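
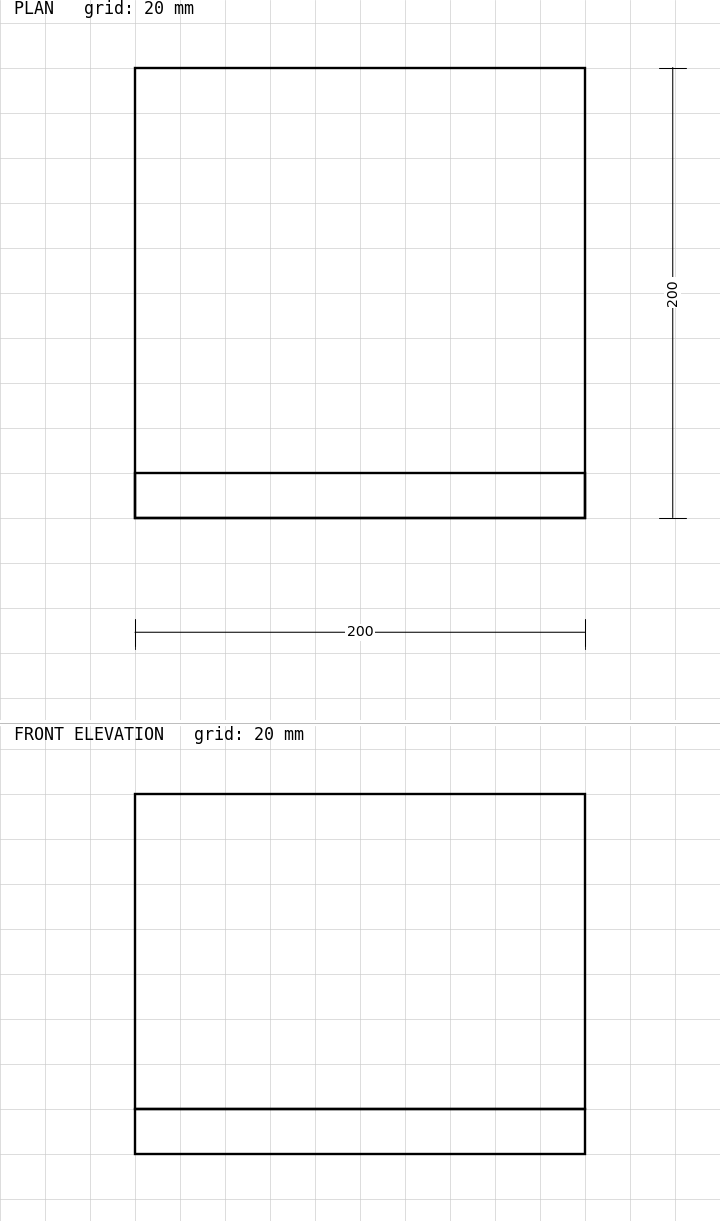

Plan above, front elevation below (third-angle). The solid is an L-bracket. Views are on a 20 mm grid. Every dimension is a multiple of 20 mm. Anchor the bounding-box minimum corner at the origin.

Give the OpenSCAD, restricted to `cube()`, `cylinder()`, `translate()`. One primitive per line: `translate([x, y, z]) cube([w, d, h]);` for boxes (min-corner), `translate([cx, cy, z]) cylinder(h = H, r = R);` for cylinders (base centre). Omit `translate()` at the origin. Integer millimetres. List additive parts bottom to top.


cube([200, 200, 20]);
translate([0, 0, 20]) cube([200, 20, 140]);


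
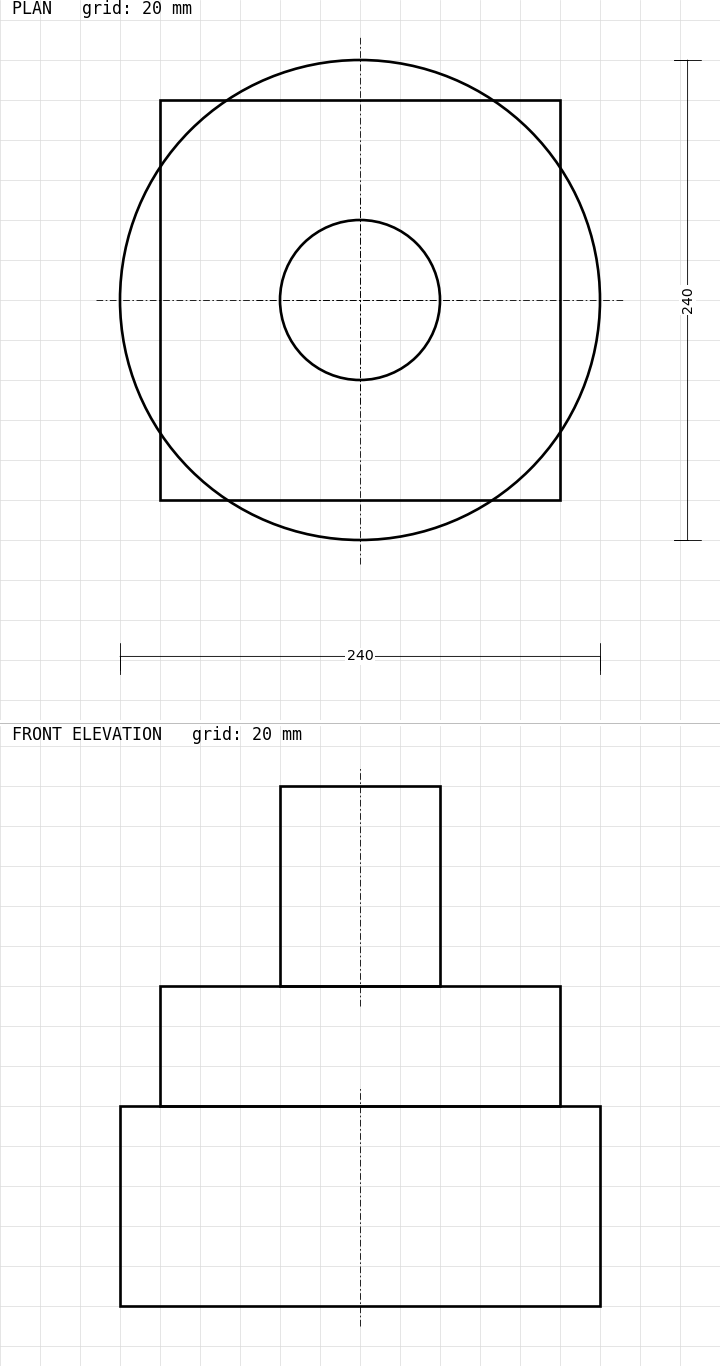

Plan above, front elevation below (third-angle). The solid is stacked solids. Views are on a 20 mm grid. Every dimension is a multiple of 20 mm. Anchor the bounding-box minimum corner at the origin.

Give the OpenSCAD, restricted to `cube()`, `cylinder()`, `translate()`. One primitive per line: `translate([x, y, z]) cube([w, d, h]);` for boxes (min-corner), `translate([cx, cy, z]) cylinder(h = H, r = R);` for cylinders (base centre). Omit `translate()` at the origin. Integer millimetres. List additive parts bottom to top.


translate([120, 120, 0]) cylinder(h = 100, r = 120);
translate([20, 20, 100]) cube([200, 200, 60]);
translate([120, 120, 160]) cylinder(h = 100, r = 40);


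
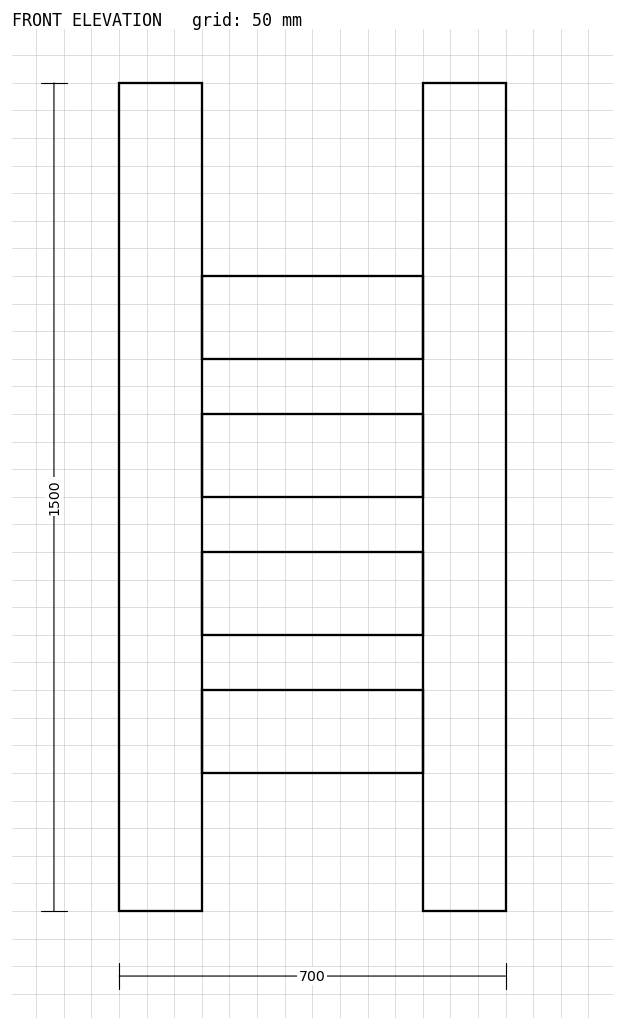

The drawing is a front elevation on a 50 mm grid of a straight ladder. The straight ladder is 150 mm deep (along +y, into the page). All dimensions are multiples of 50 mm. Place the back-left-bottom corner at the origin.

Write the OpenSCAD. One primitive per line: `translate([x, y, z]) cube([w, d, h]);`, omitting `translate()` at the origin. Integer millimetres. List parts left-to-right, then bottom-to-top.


cube([150, 150, 1500]);
translate([150, 0, 250]) cube([400, 150, 150]);
translate([150, 0, 500]) cube([400, 150, 150]);
translate([150, 0, 750]) cube([400, 150, 150]);
translate([150, 0, 1000]) cube([400, 150, 150]);
translate([550, 0, 0]) cube([150, 150, 1500]);


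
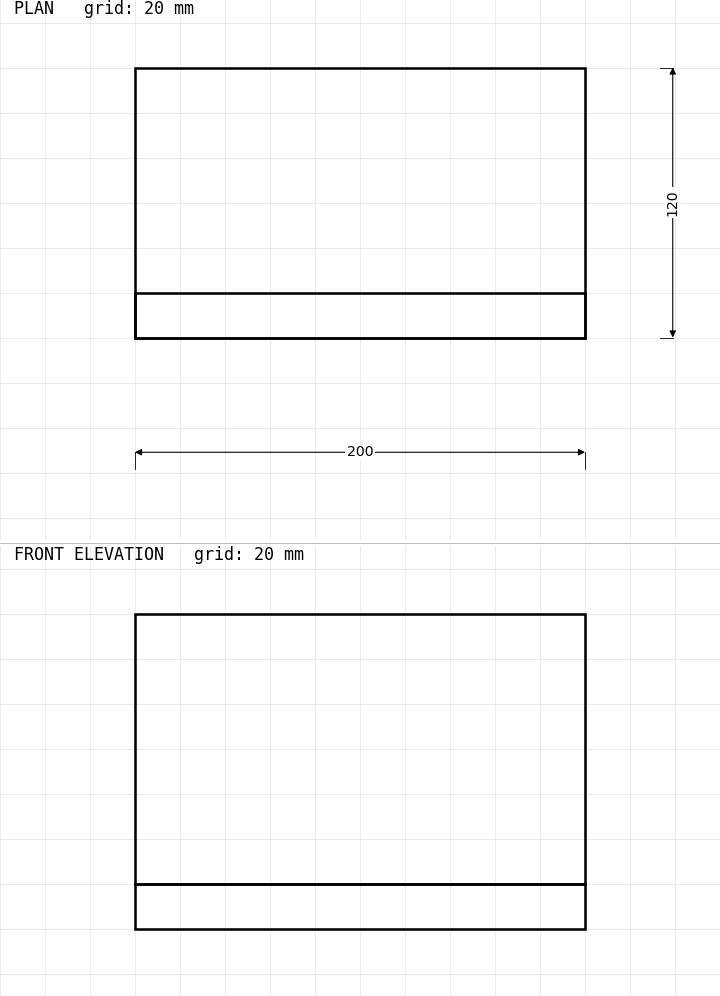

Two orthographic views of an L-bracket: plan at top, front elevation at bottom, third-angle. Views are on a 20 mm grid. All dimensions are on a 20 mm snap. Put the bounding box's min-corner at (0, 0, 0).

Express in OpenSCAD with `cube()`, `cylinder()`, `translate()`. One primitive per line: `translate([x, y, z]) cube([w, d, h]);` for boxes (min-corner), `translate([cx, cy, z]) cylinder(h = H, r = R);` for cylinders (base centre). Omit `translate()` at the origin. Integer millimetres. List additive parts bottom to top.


cube([200, 120, 20]);
translate([0, 0, 20]) cube([200, 20, 120]);


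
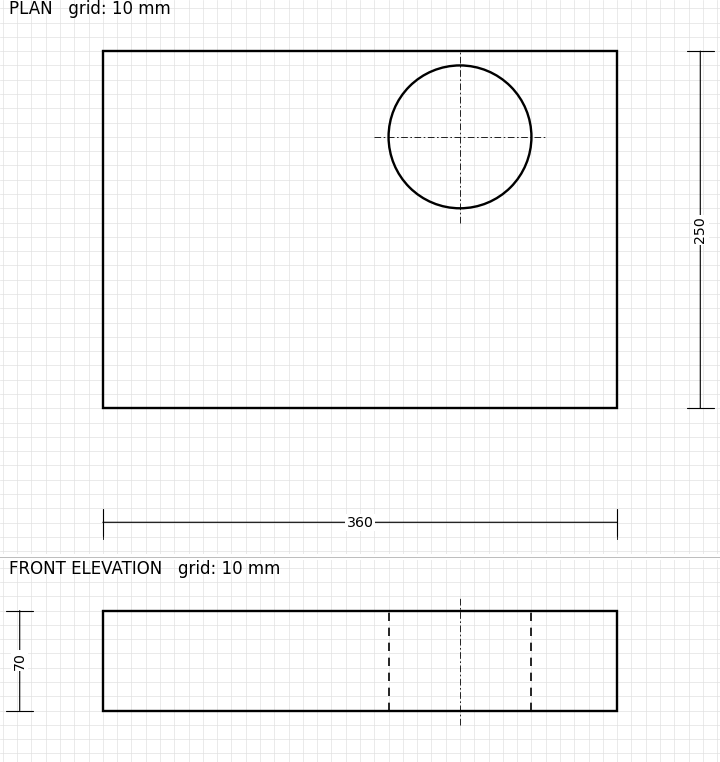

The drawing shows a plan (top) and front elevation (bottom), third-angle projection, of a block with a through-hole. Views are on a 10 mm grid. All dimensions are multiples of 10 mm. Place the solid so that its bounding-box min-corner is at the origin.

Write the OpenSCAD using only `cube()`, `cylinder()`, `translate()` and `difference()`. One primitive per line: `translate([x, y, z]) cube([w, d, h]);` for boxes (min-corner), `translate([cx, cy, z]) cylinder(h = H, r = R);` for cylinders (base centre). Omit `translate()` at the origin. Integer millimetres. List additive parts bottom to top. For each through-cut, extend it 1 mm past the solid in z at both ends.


difference() {
  cube([360, 250, 70]);
  translate([250, 190, -1]) cylinder(h = 72, r = 50);
}


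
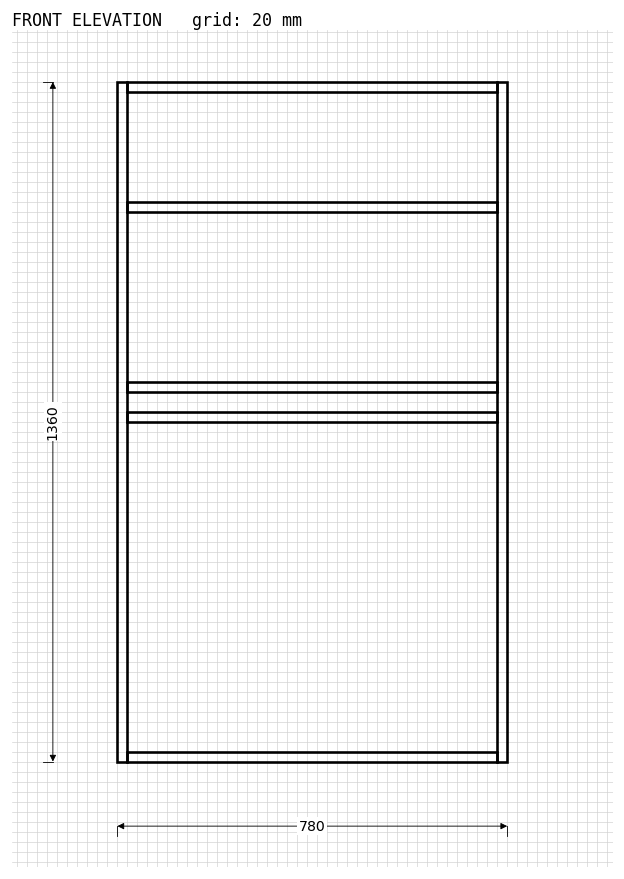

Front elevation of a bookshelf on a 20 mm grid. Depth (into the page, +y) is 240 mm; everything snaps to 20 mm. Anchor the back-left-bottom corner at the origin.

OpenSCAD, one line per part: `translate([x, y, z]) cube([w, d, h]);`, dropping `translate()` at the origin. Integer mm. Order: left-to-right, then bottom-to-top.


cube([20, 240, 1360]);
translate([20, 0, 0]) cube([740, 240, 20]);
translate([20, 0, 680]) cube([740, 240, 20]);
translate([20, 0, 740]) cube([740, 240, 20]);
translate([20, 0, 1100]) cube([740, 240, 20]);
translate([20, 0, 1340]) cube([740, 240, 20]);
translate([760, 0, 0]) cube([20, 240, 1360]);


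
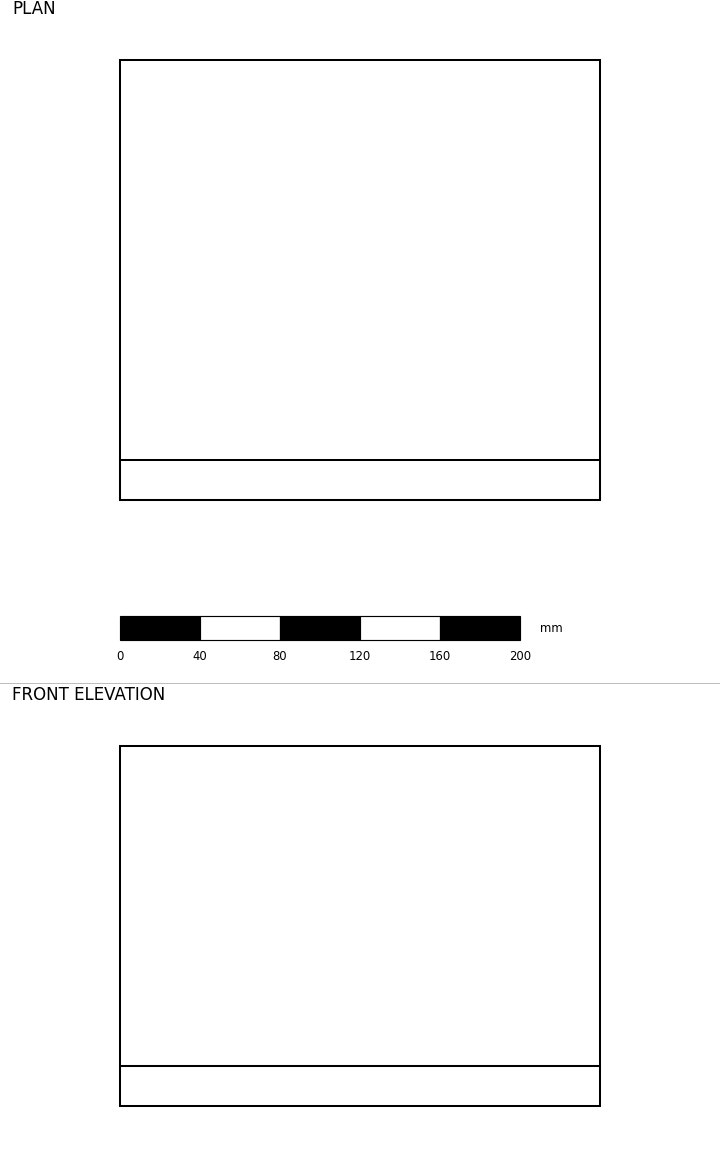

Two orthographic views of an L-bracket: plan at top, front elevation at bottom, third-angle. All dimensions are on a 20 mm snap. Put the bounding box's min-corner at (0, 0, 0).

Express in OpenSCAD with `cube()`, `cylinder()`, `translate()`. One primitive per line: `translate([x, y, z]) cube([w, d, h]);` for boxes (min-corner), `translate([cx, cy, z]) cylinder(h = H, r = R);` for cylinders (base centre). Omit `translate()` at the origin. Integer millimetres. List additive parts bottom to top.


cube([240, 220, 20]);
translate([0, 0, 20]) cube([240, 20, 160]);


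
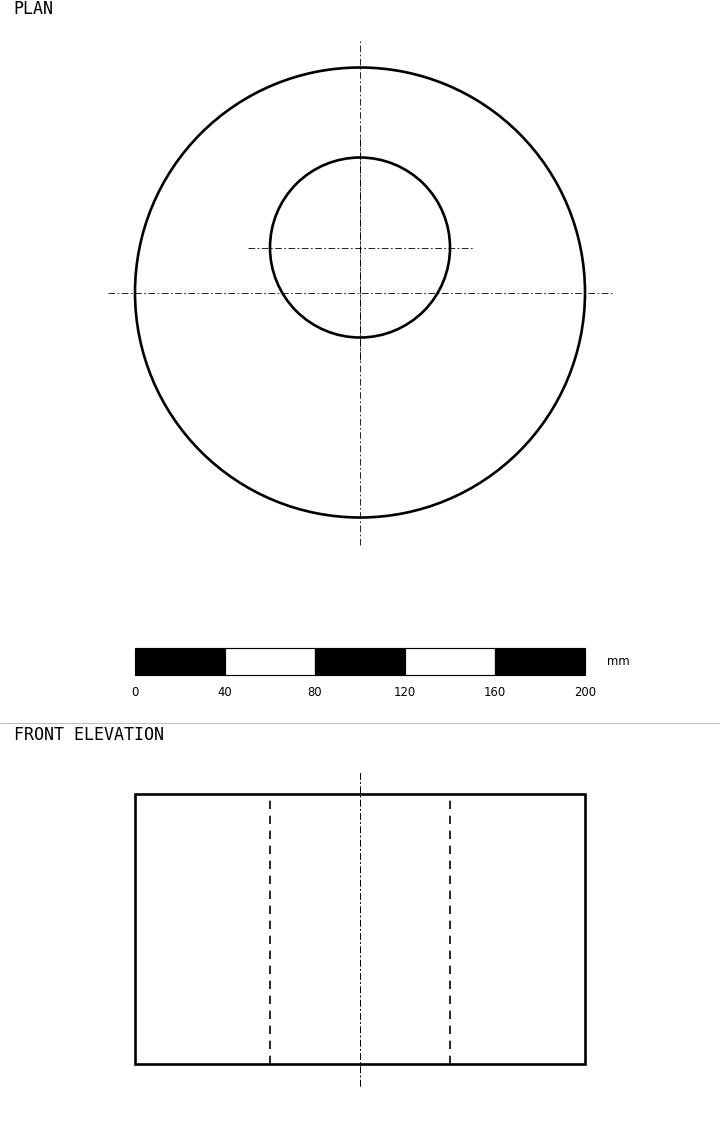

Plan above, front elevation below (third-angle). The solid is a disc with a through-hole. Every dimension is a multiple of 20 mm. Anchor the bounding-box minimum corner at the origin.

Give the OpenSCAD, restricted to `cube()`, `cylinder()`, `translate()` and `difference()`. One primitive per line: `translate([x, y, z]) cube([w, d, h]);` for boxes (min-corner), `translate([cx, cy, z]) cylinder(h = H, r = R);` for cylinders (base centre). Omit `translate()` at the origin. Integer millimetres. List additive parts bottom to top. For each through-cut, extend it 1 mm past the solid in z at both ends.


difference() {
  translate([100, 100, 0]) cylinder(h = 120, r = 100);
  translate([100, 120, -1]) cylinder(h = 122, r = 40);
}


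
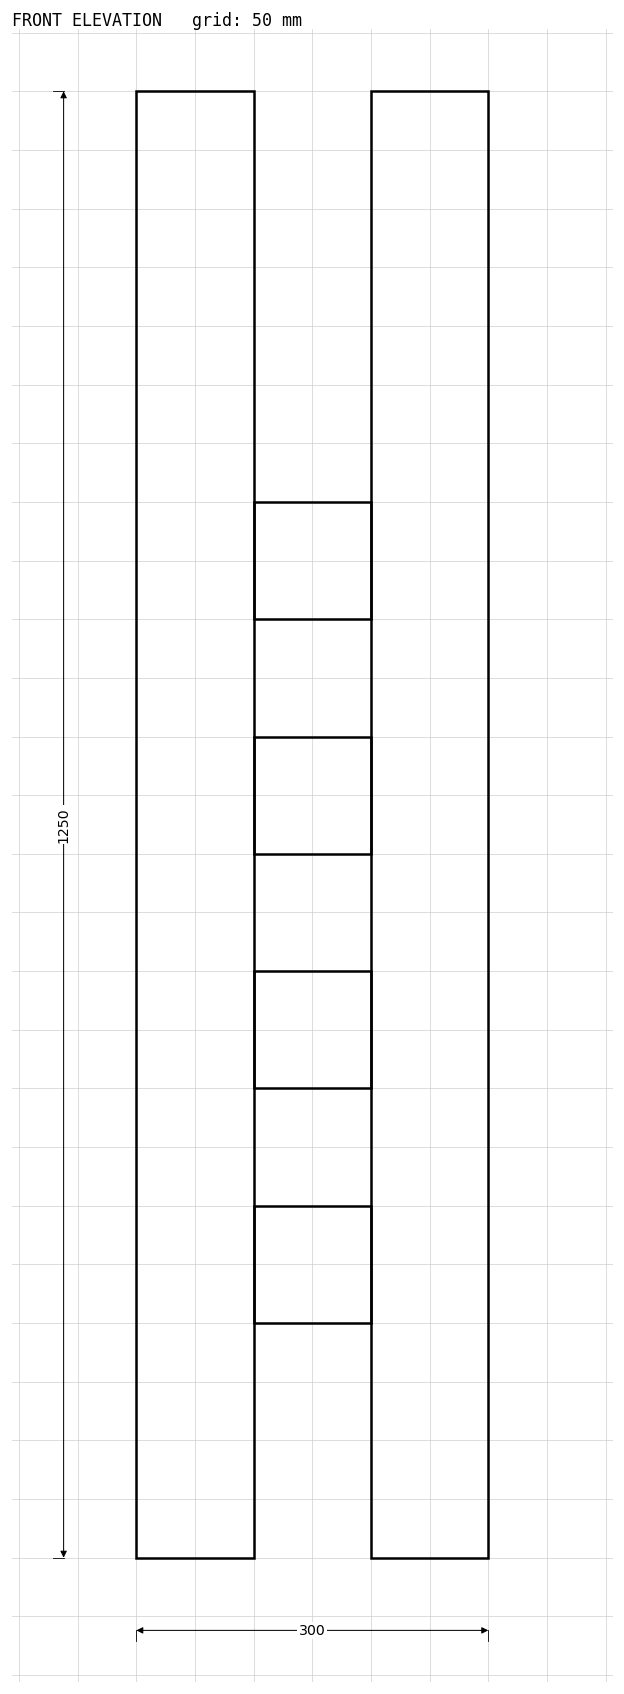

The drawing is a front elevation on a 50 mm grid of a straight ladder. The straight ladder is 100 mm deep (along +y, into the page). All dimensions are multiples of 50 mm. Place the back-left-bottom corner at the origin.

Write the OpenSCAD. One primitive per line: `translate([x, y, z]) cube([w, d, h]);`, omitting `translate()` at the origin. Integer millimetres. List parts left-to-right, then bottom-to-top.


cube([100, 100, 1250]);
translate([100, 0, 200]) cube([100, 100, 100]);
translate([100, 0, 400]) cube([100, 100, 100]);
translate([100, 0, 600]) cube([100, 100, 100]);
translate([100, 0, 800]) cube([100, 100, 100]);
translate([200, 0, 0]) cube([100, 100, 1250]);


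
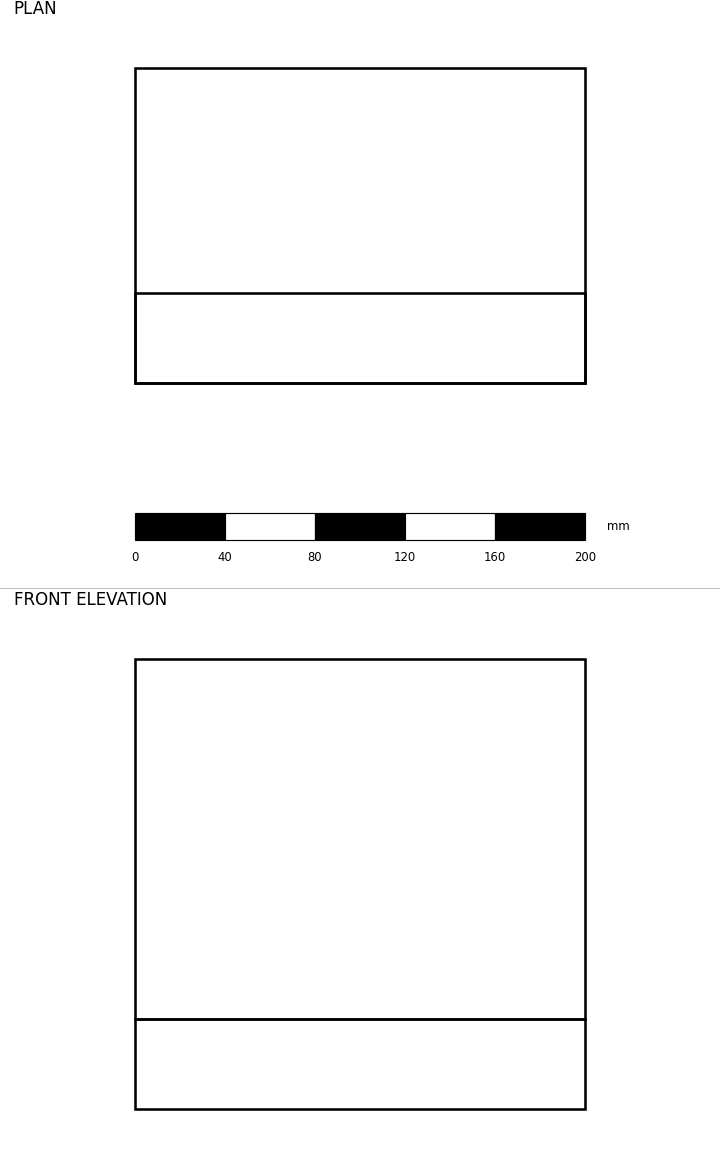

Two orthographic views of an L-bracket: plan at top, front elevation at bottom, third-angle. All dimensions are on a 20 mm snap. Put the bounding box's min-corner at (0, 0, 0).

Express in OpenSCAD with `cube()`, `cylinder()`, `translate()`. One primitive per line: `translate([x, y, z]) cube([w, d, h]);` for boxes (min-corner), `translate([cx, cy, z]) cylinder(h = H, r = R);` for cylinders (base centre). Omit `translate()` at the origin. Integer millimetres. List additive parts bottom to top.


cube([200, 140, 40]);
translate([0, 0, 40]) cube([200, 40, 160]);


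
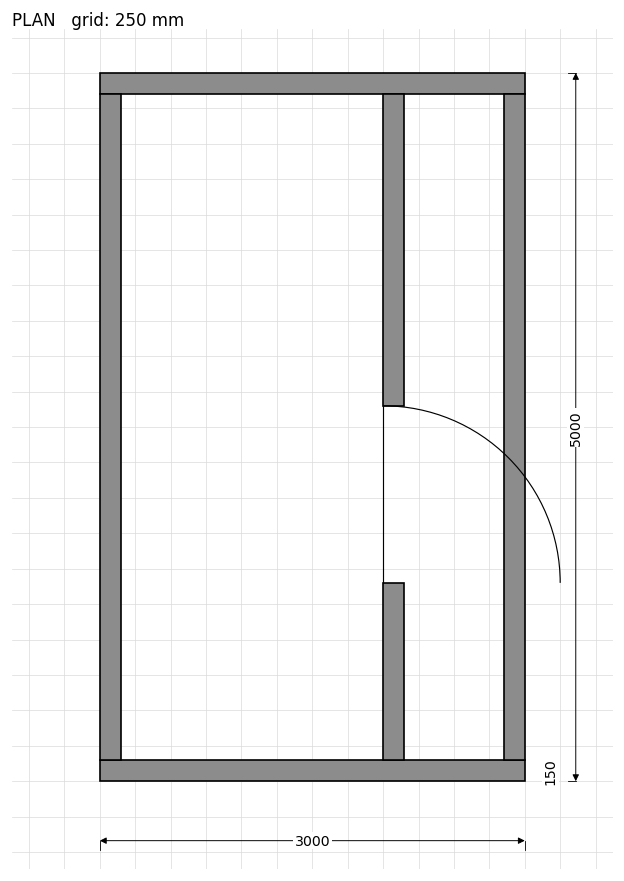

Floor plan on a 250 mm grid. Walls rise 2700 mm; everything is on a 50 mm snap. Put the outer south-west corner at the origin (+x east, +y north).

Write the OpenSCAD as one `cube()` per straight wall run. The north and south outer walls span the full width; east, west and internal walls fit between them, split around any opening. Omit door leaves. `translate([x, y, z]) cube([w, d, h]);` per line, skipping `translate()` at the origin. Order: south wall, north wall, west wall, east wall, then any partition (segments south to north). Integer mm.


cube([3000, 150, 2700]);
translate([0, 4850, 0]) cube([3000, 150, 2700]);
translate([0, 150, 0]) cube([150, 4700, 2700]);
translate([2850, 150, 0]) cube([150, 4700, 2700]);
translate([2000, 150, 0]) cube([150, 1250, 2700]);
translate([2000, 2650, 0]) cube([150, 2200, 2700]);


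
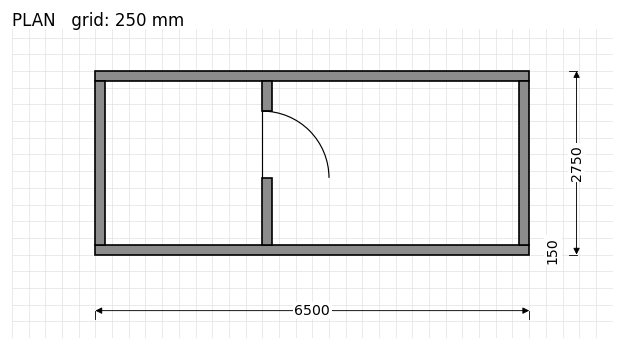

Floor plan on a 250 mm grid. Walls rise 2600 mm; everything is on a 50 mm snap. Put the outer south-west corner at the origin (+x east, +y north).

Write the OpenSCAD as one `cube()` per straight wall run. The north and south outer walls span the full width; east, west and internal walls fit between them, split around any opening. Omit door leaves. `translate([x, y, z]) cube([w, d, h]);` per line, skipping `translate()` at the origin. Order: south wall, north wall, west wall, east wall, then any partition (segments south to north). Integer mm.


cube([6500, 150, 2600]);
translate([0, 2600, 0]) cube([6500, 150, 2600]);
translate([0, 150, 0]) cube([150, 2450, 2600]);
translate([6350, 150, 0]) cube([150, 2450, 2600]);
translate([2500, 150, 0]) cube([150, 1000, 2600]);
translate([2500, 2150, 0]) cube([150, 450, 2600]);


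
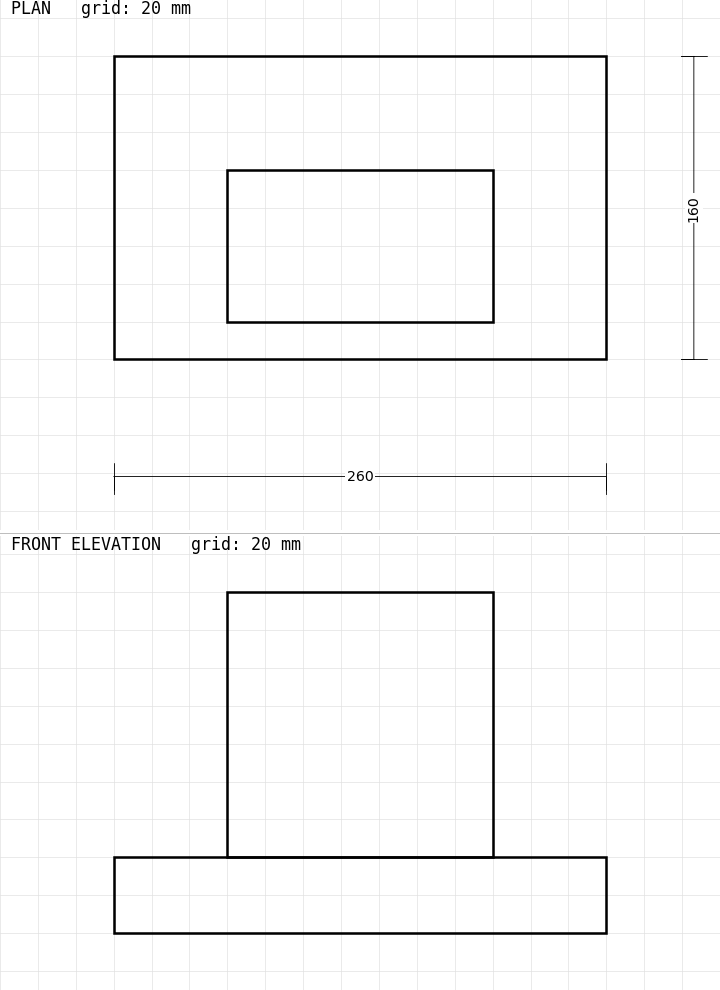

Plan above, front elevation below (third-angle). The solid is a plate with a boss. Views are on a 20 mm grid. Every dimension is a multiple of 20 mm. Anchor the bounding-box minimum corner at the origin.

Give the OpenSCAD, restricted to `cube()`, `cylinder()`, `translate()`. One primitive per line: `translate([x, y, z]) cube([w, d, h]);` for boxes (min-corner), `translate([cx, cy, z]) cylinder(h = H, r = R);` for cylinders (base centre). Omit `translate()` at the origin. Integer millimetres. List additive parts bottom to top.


cube([260, 160, 40]);
translate([60, 20, 40]) cube([140, 80, 140]);


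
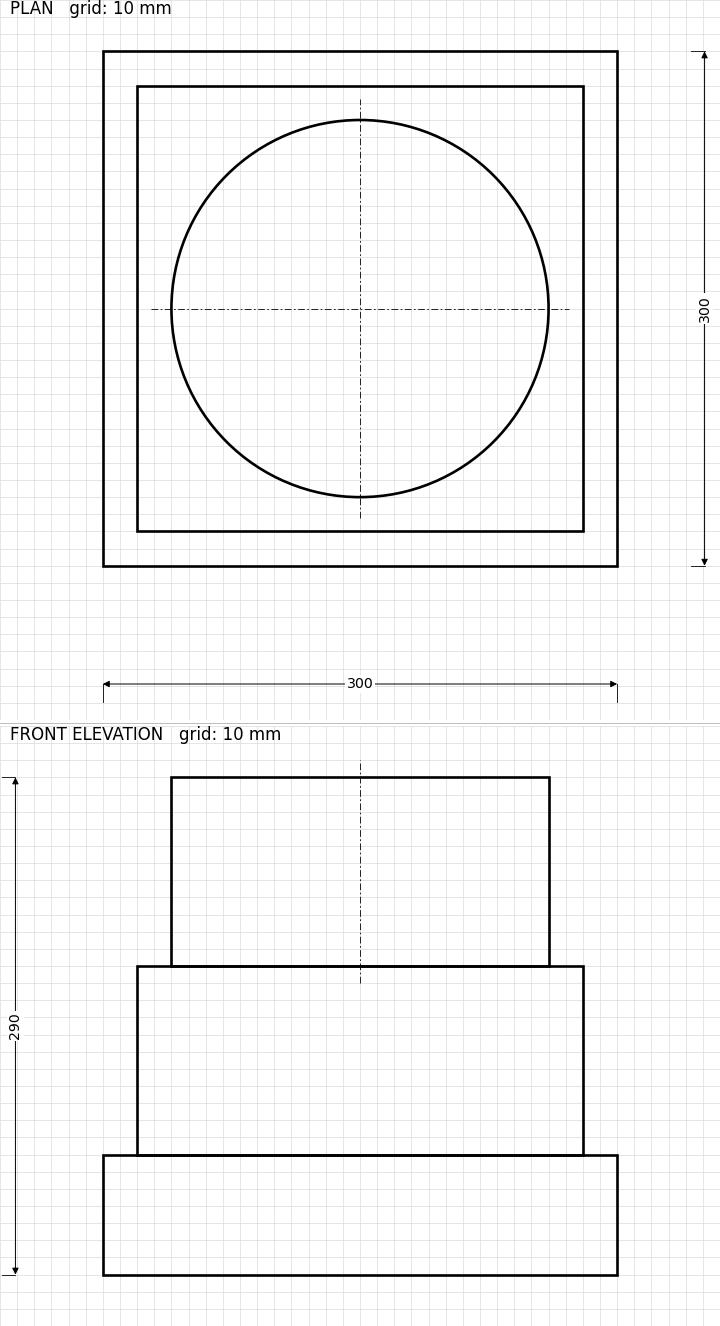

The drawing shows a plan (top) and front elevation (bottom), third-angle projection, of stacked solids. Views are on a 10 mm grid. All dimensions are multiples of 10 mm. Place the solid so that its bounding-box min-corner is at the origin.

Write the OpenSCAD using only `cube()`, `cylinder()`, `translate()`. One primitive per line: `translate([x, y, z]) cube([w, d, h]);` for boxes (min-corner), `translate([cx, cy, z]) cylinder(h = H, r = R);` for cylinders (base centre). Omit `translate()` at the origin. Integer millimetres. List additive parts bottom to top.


cube([300, 300, 70]);
translate([20, 20, 70]) cube([260, 260, 110]);
translate([150, 150, 180]) cylinder(h = 110, r = 110);


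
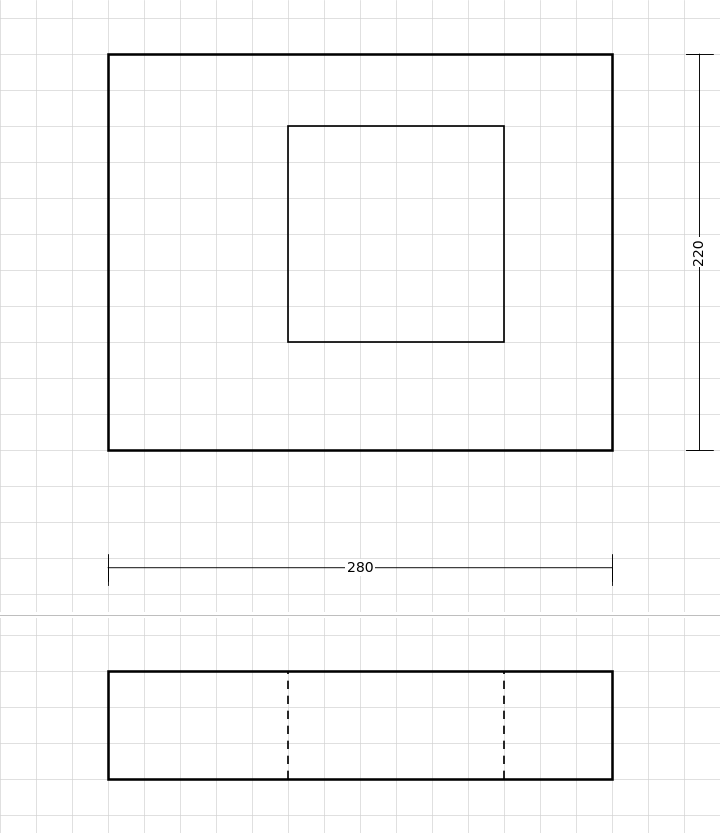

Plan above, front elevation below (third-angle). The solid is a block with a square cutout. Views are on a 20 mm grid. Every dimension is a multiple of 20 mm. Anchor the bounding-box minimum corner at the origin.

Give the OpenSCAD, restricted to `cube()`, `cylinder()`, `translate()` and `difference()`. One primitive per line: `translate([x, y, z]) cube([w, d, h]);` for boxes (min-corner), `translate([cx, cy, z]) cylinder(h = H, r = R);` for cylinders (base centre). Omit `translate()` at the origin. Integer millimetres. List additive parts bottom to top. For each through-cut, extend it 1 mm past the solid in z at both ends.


difference() {
  cube([280, 220, 60]);
  translate([100, 60, -1]) cube([120, 120, 62]);
}


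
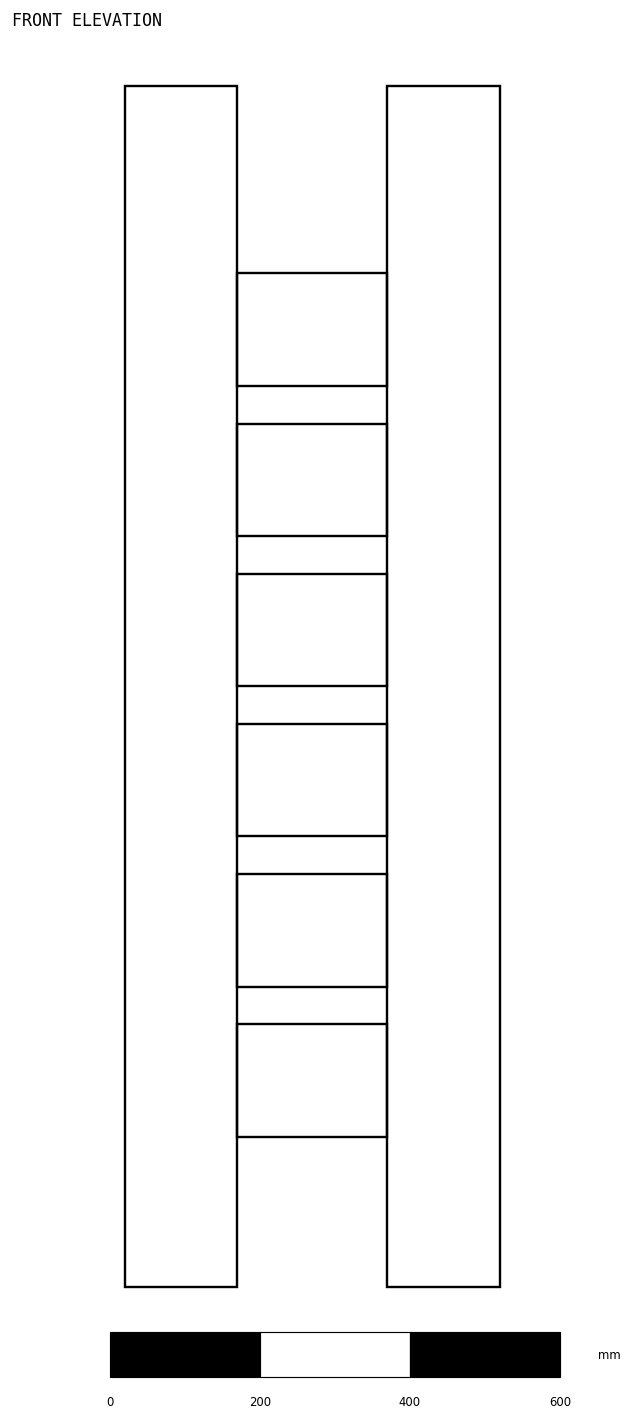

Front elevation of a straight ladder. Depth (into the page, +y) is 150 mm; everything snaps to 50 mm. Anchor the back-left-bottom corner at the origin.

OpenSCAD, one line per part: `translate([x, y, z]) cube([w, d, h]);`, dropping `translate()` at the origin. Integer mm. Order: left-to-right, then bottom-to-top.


cube([150, 150, 1600]);
translate([150, 0, 200]) cube([200, 150, 150]);
translate([150, 0, 400]) cube([200, 150, 150]);
translate([150, 0, 600]) cube([200, 150, 150]);
translate([150, 0, 800]) cube([200, 150, 150]);
translate([150, 0, 1000]) cube([200, 150, 150]);
translate([150, 0, 1200]) cube([200, 150, 150]);
translate([350, 0, 0]) cube([150, 150, 1600]);


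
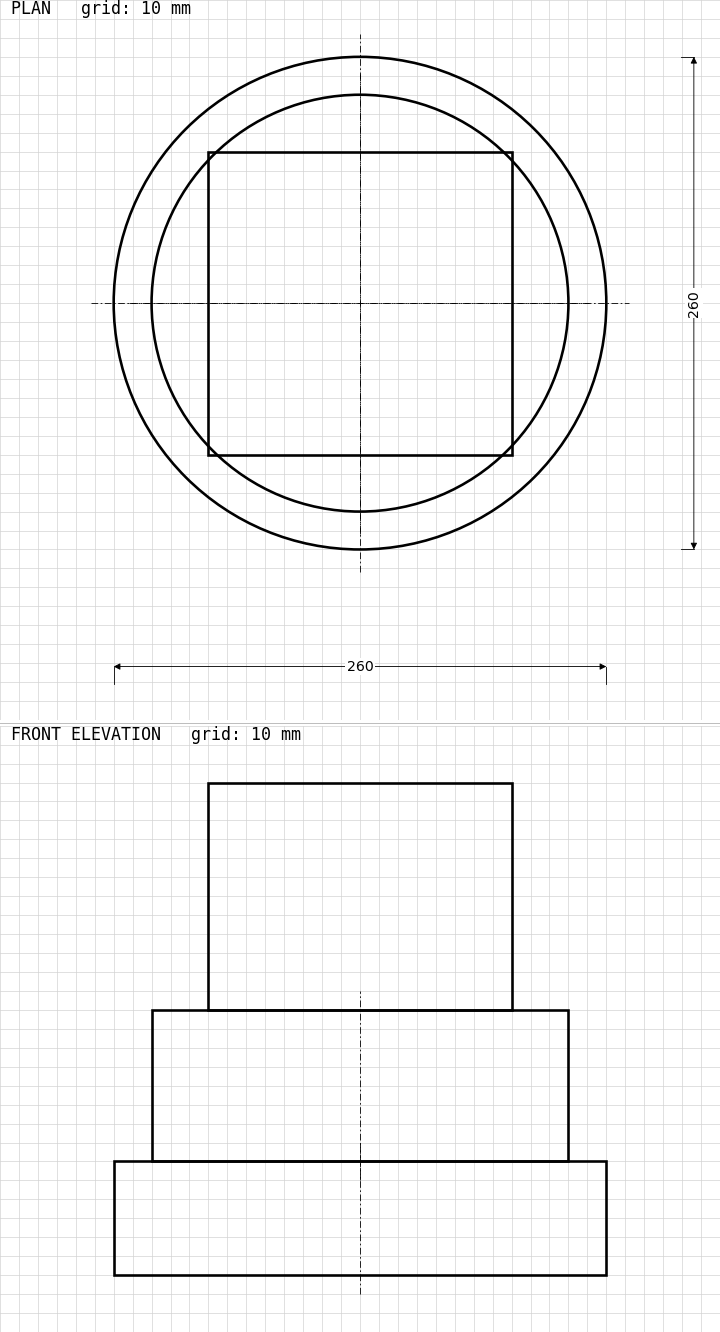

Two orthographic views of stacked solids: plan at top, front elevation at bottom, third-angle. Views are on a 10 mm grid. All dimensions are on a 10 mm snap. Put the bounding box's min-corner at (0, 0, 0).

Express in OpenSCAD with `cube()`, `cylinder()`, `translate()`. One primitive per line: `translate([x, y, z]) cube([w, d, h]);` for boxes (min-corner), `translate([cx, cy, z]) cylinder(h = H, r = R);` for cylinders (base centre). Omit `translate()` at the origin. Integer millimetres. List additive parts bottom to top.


translate([130, 130, 0]) cylinder(h = 60, r = 130);
translate([130, 130, 60]) cylinder(h = 80, r = 110);
translate([50, 50, 140]) cube([160, 160, 120]);


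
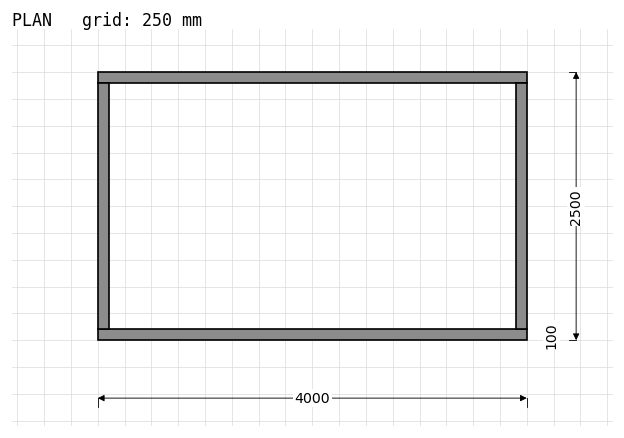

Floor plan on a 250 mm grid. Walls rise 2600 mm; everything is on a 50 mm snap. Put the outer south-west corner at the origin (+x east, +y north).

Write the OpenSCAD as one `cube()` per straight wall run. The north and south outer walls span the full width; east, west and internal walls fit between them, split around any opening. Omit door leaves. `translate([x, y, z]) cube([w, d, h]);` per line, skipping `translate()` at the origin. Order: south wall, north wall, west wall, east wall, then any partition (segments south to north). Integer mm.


cube([4000, 100, 2600]);
translate([0, 2400, 0]) cube([4000, 100, 2600]);
translate([0, 100, 0]) cube([100, 2300, 2600]);
translate([3900, 100, 0]) cube([100, 2300, 2600]);


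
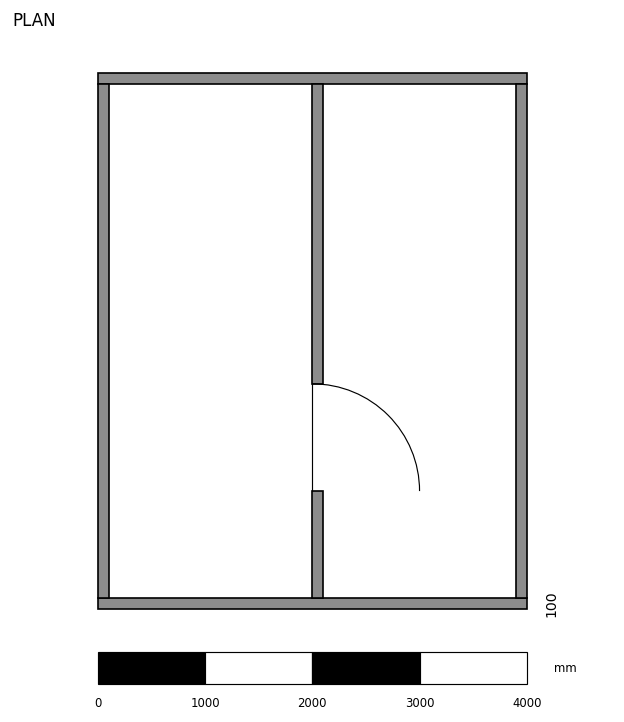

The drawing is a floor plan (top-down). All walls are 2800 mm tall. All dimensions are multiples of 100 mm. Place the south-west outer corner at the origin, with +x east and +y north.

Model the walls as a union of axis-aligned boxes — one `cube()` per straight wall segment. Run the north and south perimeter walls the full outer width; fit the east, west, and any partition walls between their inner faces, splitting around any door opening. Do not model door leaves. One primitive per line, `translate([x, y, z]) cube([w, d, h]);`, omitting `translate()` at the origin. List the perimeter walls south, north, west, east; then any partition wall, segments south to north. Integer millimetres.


cube([4000, 100, 2800]);
translate([0, 4900, 0]) cube([4000, 100, 2800]);
translate([0, 100, 0]) cube([100, 4800, 2800]);
translate([3900, 100, 0]) cube([100, 4800, 2800]);
translate([2000, 100, 0]) cube([100, 1000, 2800]);
translate([2000, 2100, 0]) cube([100, 2800, 2800]);


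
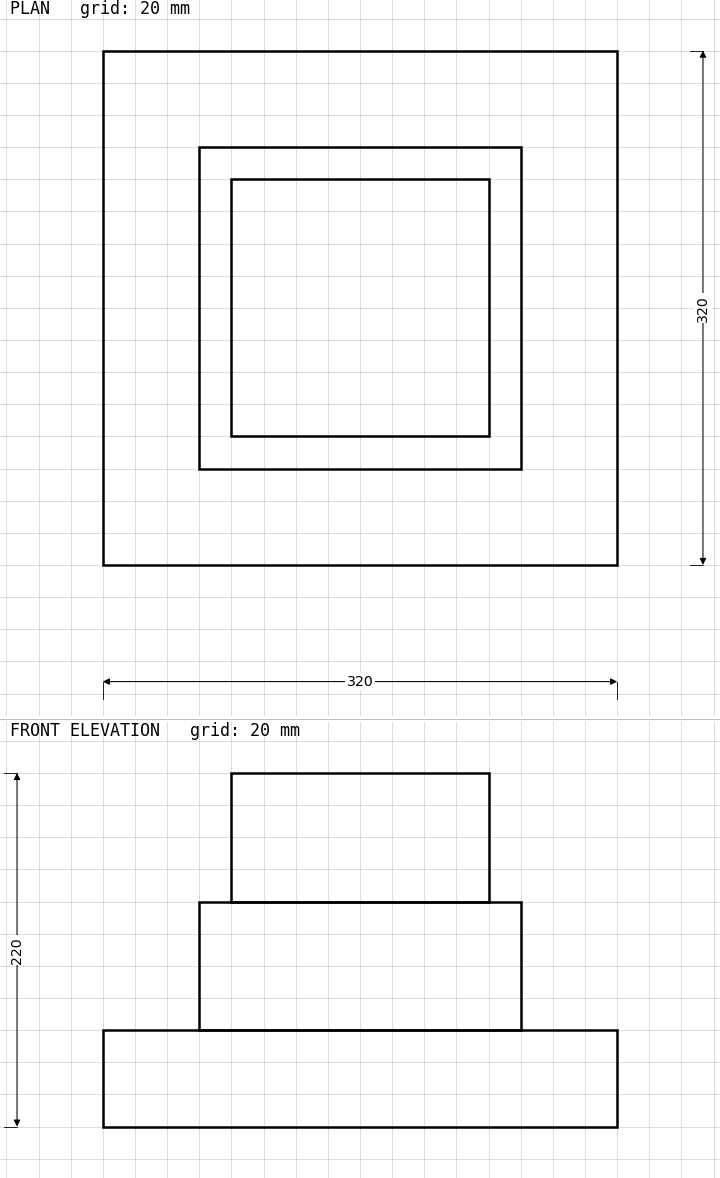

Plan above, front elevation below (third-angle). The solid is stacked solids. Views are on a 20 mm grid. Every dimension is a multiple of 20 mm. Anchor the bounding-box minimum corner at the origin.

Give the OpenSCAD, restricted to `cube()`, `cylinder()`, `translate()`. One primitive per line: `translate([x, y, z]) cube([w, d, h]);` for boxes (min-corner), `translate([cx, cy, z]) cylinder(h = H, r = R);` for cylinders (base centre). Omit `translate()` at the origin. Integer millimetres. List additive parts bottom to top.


cube([320, 320, 60]);
translate([60, 60, 60]) cube([200, 200, 80]);
translate([80, 80, 140]) cube([160, 160, 80]);


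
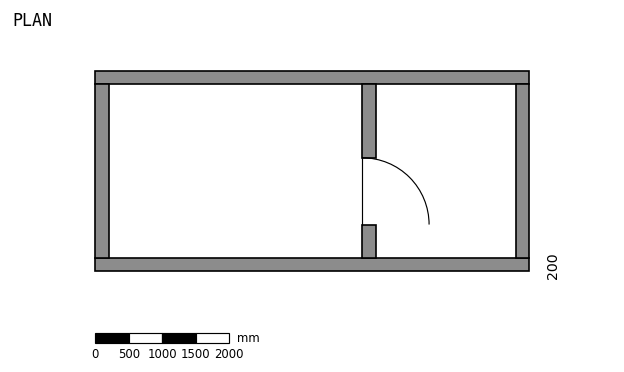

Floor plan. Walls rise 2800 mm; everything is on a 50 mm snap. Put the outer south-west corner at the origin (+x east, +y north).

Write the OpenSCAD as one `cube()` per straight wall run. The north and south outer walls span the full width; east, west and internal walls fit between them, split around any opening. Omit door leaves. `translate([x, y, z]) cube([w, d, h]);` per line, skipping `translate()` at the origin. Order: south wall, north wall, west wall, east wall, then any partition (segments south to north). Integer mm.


cube([6500, 200, 2800]);
translate([0, 2800, 0]) cube([6500, 200, 2800]);
translate([0, 200, 0]) cube([200, 2600, 2800]);
translate([6300, 200, 0]) cube([200, 2600, 2800]);
translate([4000, 200, 0]) cube([200, 500, 2800]);
translate([4000, 1700, 0]) cube([200, 1100, 2800]);


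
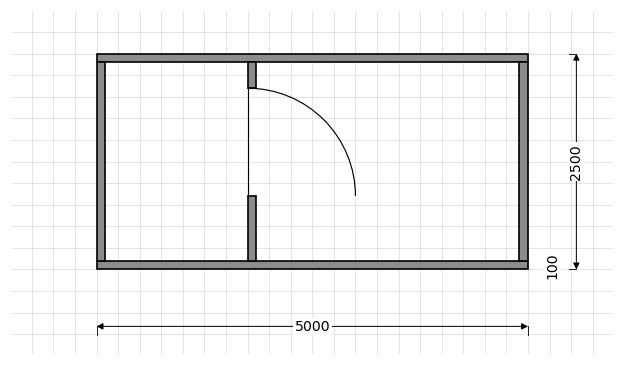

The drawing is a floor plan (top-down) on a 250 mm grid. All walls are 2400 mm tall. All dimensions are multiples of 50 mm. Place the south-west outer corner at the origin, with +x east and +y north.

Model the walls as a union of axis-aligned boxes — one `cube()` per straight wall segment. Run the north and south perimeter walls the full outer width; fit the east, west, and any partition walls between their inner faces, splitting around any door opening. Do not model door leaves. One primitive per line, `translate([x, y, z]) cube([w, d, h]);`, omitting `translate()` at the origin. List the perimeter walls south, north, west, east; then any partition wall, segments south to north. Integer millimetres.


cube([5000, 100, 2400]);
translate([0, 2400, 0]) cube([5000, 100, 2400]);
translate([0, 100, 0]) cube([100, 2300, 2400]);
translate([4900, 100, 0]) cube([100, 2300, 2400]);
translate([1750, 100, 0]) cube([100, 750, 2400]);
translate([1750, 2100, 0]) cube([100, 300, 2400]);


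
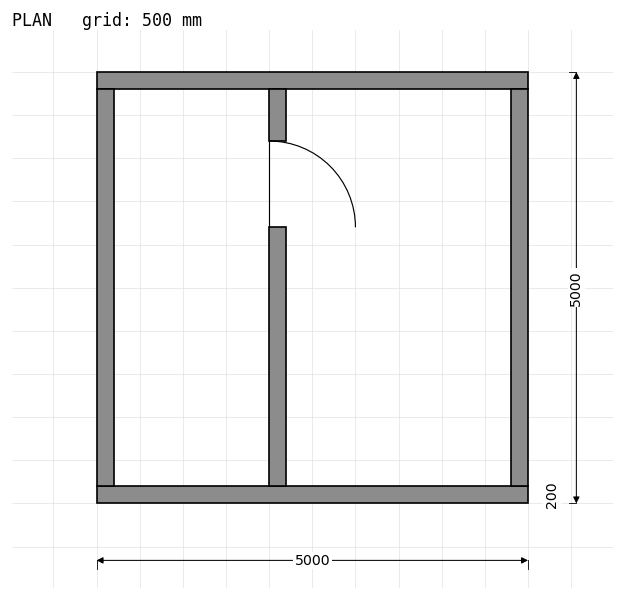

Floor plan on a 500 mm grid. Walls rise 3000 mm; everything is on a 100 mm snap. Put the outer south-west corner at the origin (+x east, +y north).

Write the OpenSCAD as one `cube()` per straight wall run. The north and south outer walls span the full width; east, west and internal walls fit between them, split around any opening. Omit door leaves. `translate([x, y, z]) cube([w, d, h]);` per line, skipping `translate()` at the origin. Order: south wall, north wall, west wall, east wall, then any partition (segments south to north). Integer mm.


cube([5000, 200, 3000]);
translate([0, 4800, 0]) cube([5000, 200, 3000]);
translate([0, 200, 0]) cube([200, 4600, 3000]);
translate([4800, 200, 0]) cube([200, 4600, 3000]);
translate([2000, 200, 0]) cube([200, 3000, 3000]);
translate([2000, 4200, 0]) cube([200, 600, 3000]);


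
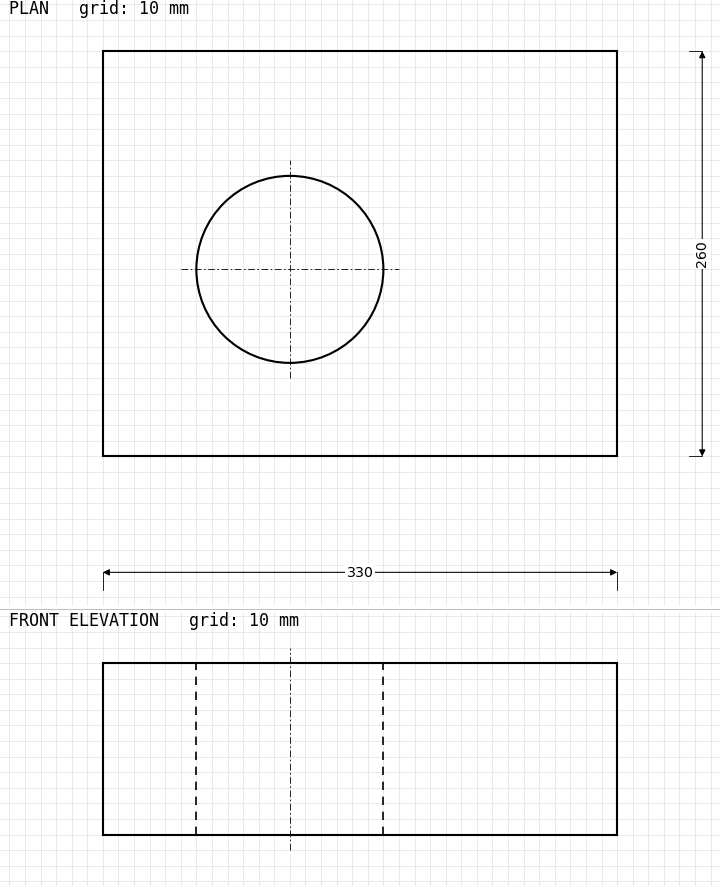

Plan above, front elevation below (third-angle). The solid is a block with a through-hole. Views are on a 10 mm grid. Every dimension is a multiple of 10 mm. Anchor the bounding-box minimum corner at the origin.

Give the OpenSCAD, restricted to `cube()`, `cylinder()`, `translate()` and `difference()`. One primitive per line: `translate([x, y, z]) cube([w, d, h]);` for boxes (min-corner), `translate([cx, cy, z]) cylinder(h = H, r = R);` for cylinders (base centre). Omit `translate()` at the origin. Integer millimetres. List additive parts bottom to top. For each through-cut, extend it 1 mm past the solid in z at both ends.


difference() {
  cube([330, 260, 110]);
  translate([120, 120, -1]) cylinder(h = 112, r = 60);
}


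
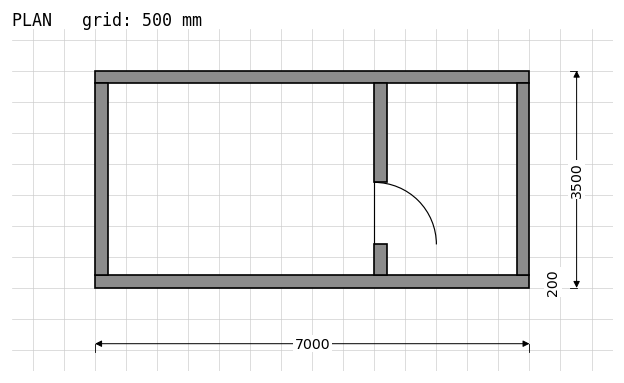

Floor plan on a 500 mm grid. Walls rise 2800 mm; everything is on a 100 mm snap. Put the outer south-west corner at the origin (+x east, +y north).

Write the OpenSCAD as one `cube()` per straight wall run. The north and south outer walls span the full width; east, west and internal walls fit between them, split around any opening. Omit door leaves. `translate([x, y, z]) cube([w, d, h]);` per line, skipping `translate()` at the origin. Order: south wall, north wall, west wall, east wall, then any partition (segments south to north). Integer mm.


cube([7000, 200, 2800]);
translate([0, 3300, 0]) cube([7000, 200, 2800]);
translate([0, 200, 0]) cube([200, 3100, 2800]);
translate([6800, 200, 0]) cube([200, 3100, 2800]);
translate([4500, 200, 0]) cube([200, 500, 2800]);
translate([4500, 1700, 0]) cube([200, 1600, 2800]);


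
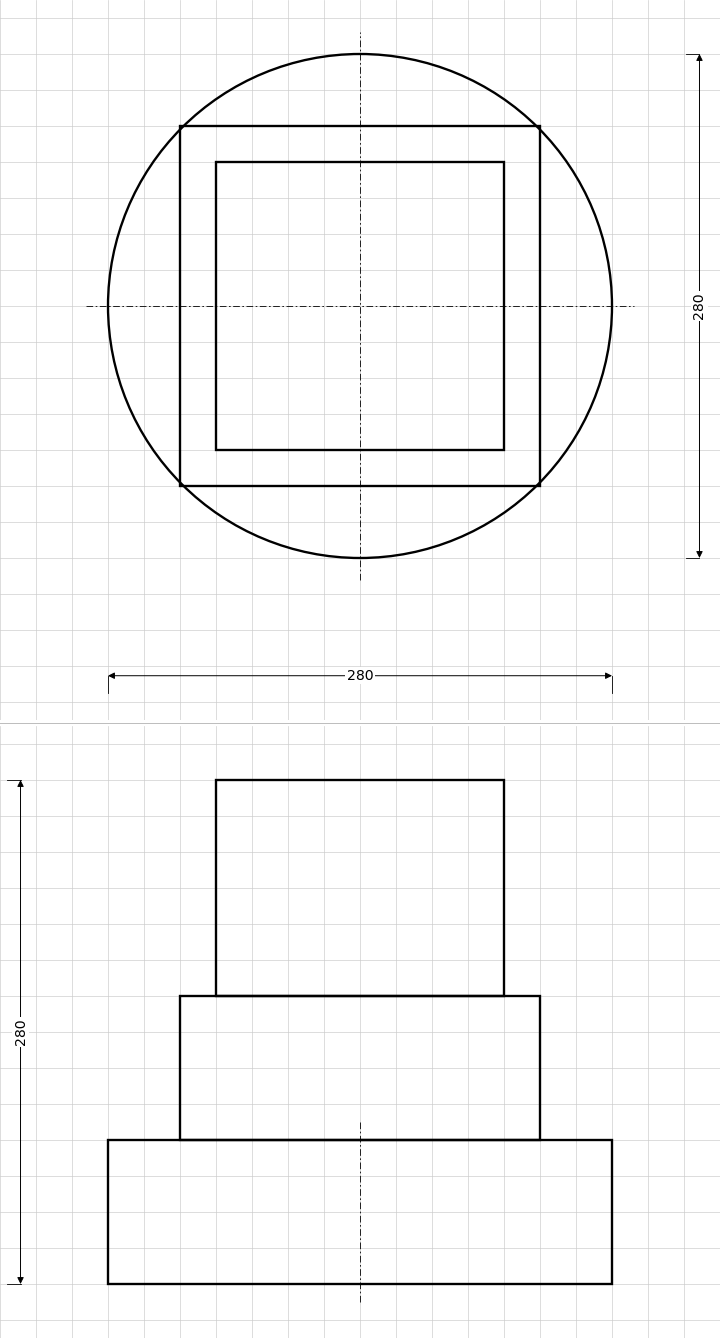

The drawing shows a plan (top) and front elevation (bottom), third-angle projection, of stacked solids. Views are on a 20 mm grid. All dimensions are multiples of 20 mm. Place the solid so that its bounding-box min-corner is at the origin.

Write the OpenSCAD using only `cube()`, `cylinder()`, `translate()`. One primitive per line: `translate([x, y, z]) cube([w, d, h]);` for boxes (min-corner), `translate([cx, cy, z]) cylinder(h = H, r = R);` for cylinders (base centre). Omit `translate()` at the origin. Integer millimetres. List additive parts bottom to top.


translate([140, 140, 0]) cylinder(h = 80, r = 140);
translate([40, 40, 80]) cube([200, 200, 80]);
translate([60, 60, 160]) cube([160, 160, 120]);


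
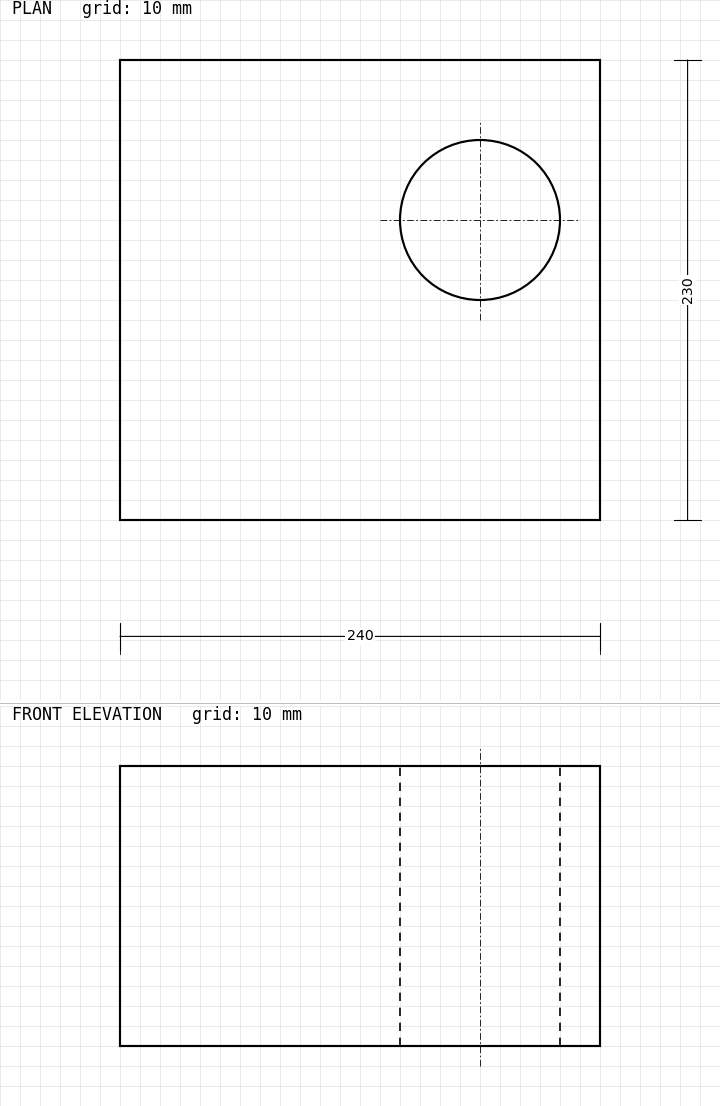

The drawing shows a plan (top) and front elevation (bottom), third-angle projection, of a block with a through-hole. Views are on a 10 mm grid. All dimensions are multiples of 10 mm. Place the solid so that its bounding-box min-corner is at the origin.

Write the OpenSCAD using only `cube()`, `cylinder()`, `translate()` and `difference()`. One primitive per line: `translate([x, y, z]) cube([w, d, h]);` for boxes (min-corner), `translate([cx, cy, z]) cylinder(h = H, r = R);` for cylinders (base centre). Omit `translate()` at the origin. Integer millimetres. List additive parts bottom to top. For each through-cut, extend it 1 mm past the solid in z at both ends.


difference() {
  cube([240, 230, 140]);
  translate([180, 150, -1]) cylinder(h = 142, r = 40);
}


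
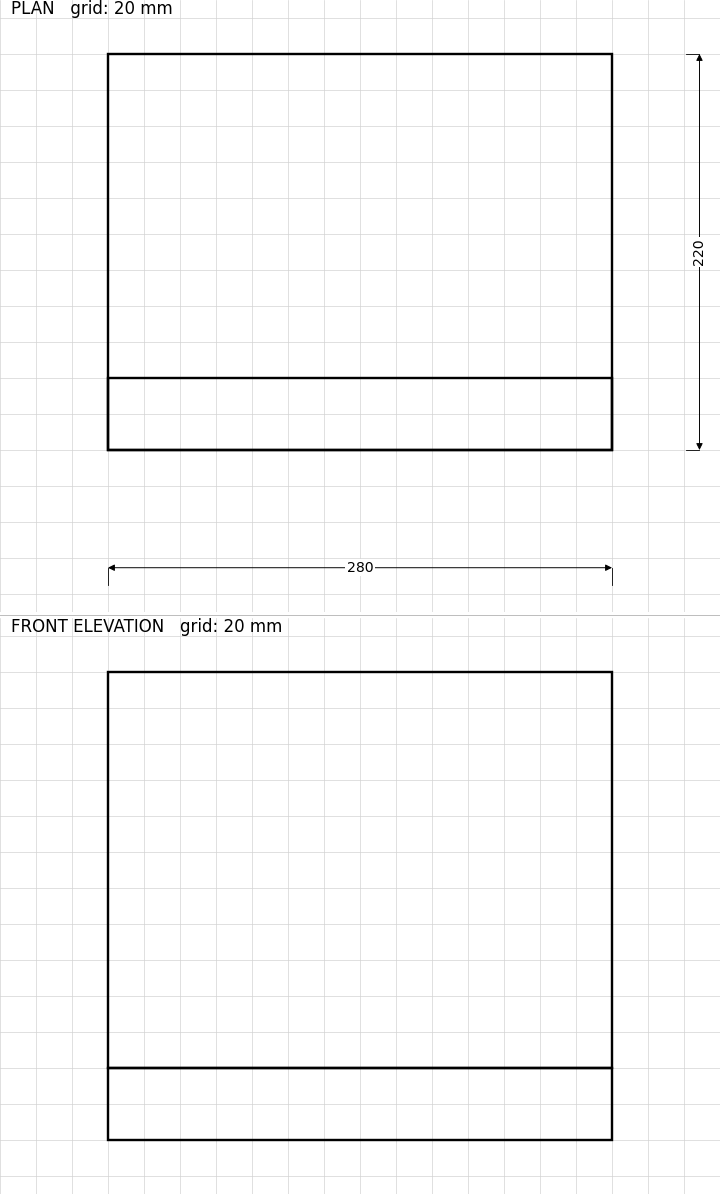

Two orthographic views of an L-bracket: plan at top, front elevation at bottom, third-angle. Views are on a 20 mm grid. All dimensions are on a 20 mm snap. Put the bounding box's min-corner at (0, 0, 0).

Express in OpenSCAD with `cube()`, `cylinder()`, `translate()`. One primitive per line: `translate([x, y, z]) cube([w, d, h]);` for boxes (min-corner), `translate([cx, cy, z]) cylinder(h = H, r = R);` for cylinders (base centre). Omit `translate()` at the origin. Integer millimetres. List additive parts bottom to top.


cube([280, 220, 40]);
translate([0, 0, 40]) cube([280, 40, 220]);


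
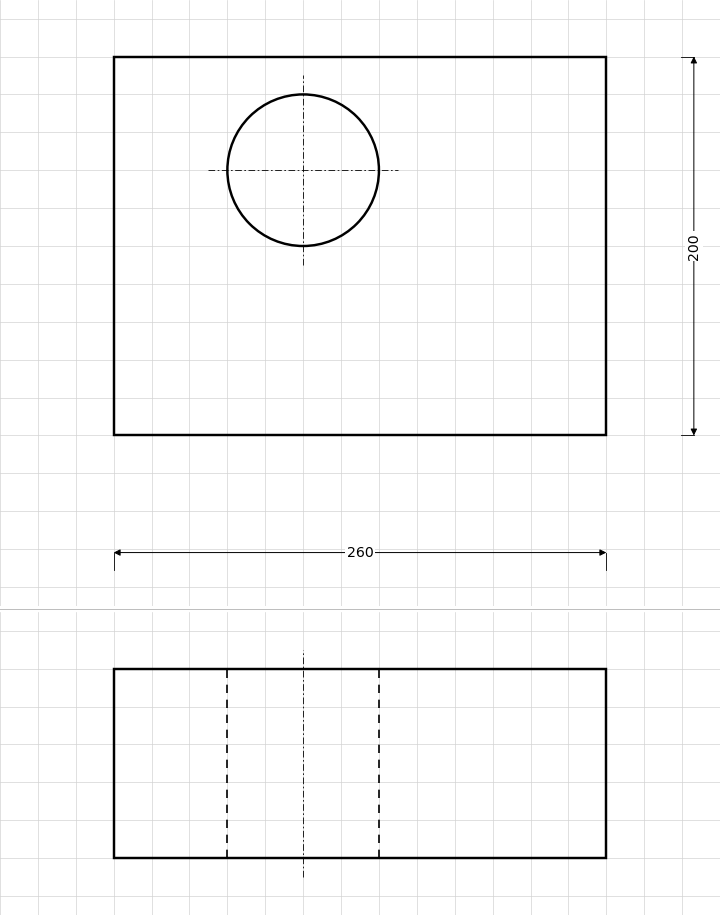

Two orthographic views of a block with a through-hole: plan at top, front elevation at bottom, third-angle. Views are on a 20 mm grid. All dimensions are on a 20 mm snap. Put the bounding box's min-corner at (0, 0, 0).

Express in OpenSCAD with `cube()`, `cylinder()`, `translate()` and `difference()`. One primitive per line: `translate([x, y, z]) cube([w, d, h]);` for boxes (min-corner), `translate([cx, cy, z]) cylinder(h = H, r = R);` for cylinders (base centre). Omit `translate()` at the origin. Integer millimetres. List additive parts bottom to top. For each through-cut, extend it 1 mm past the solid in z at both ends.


difference() {
  cube([260, 200, 100]);
  translate([100, 140, -1]) cylinder(h = 102, r = 40);
}


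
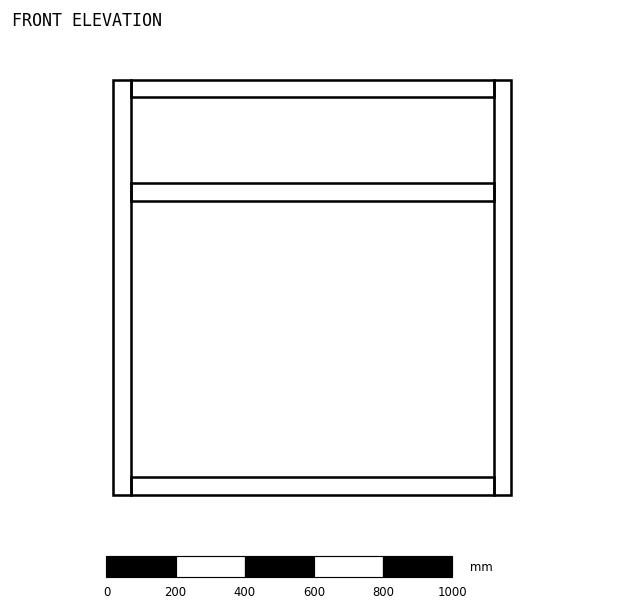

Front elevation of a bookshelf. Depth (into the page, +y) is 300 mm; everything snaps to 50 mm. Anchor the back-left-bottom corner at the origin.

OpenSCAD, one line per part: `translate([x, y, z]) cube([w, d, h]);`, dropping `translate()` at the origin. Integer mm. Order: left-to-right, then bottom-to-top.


cube([50, 300, 1200]);
translate([50, 0, 0]) cube([1050, 300, 50]);
translate([50, 0, 850]) cube([1050, 300, 50]);
translate([50, 0, 1150]) cube([1050, 300, 50]);
translate([1100, 0, 0]) cube([50, 300, 1200]);


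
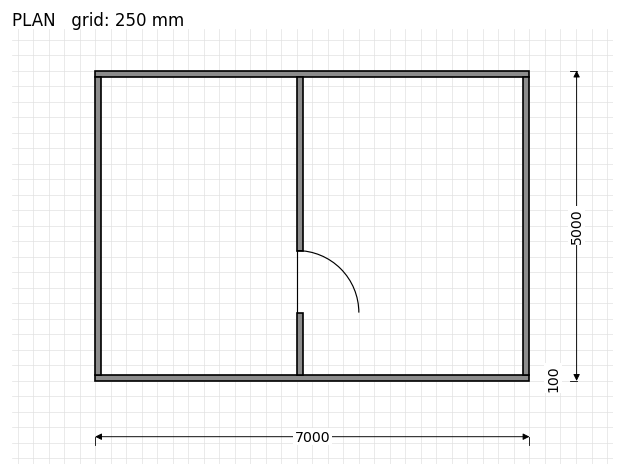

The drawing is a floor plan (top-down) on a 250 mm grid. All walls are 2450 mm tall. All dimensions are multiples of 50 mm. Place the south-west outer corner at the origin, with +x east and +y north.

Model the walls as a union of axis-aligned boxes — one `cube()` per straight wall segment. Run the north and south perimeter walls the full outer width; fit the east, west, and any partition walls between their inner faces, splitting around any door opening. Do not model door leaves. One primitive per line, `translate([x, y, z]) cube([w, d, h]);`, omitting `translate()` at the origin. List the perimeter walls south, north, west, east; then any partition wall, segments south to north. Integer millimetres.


cube([7000, 100, 2450]);
translate([0, 4900, 0]) cube([7000, 100, 2450]);
translate([0, 100, 0]) cube([100, 4800, 2450]);
translate([6900, 100, 0]) cube([100, 4800, 2450]);
translate([3250, 100, 0]) cube([100, 1000, 2450]);
translate([3250, 2100, 0]) cube([100, 2800, 2450]);


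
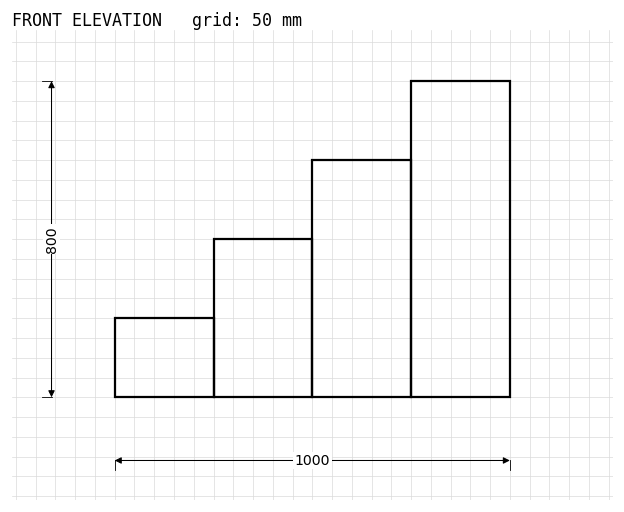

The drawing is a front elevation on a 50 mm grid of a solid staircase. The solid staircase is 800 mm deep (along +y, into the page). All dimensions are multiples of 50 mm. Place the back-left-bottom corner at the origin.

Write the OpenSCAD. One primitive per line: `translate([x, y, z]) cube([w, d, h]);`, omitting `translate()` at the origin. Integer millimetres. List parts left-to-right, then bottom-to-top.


cube([250, 800, 200]);
translate([250, 0, 0]) cube([250, 800, 400]);
translate([500, 0, 0]) cube([250, 800, 600]);
translate([750, 0, 0]) cube([250, 800, 800]);


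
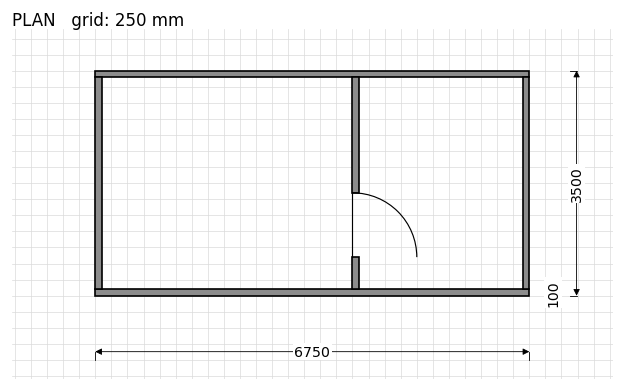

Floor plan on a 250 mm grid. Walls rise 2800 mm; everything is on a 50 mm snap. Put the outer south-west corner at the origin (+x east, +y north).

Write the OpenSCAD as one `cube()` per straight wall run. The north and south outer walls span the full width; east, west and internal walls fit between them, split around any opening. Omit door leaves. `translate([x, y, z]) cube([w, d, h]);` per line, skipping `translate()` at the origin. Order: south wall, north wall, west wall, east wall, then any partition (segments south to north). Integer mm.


cube([6750, 100, 2800]);
translate([0, 3400, 0]) cube([6750, 100, 2800]);
translate([0, 100, 0]) cube([100, 3300, 2800]);
translate([6650, 100, 0]) cube([100, 3300, 2800]);
translate([4000, 100, 0]) cube([100, 500, 2800]);
translate([4000, 1600, 0]) cube([100, 1800, 2800]);


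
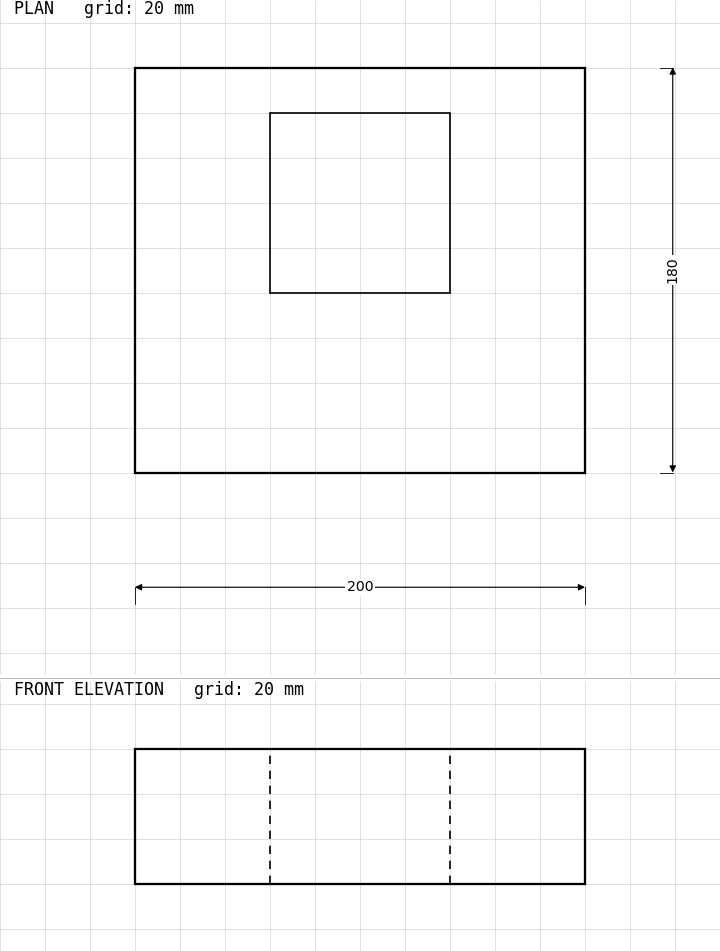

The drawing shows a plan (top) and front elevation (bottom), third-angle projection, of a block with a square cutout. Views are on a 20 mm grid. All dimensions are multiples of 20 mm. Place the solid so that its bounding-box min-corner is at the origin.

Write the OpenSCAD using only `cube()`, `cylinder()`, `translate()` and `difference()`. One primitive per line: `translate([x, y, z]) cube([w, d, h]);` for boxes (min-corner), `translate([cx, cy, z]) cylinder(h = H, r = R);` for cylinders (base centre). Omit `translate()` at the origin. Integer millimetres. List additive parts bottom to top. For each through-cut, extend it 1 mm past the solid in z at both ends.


difference() {
  cube([200, 180, 60]);
  translate([60, 80, -1]) cube([80, 80, 62]);
}


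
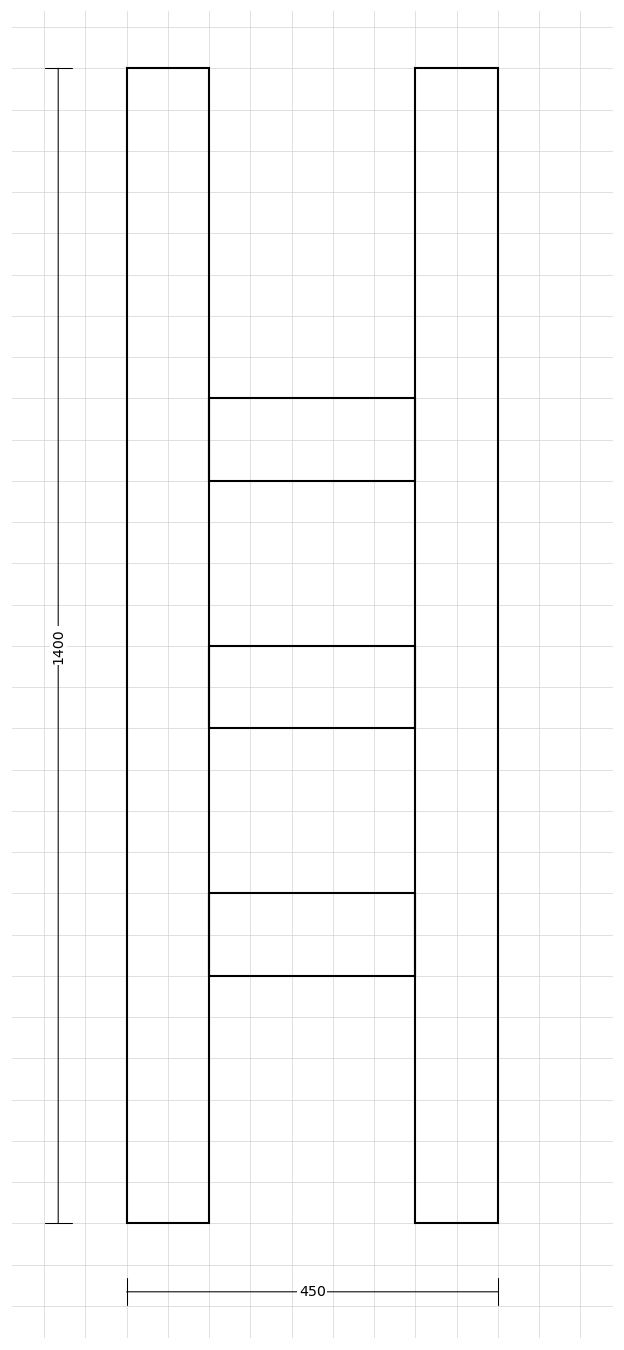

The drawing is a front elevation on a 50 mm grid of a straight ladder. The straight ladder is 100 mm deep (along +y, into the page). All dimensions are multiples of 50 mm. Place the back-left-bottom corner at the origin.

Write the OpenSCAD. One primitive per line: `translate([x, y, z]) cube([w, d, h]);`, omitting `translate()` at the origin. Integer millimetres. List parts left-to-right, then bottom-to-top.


cube([100, 100, 1400]);
translate([100, 0, 300]) cube([250, 100, 100]);
translate([100, 0, 600]) cube([250, 100, 100]);
translate([100, 0, 900]) cube([250, 100, 100]);
translate([350, 0, 0]) cube([100, 100, 1400]);
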